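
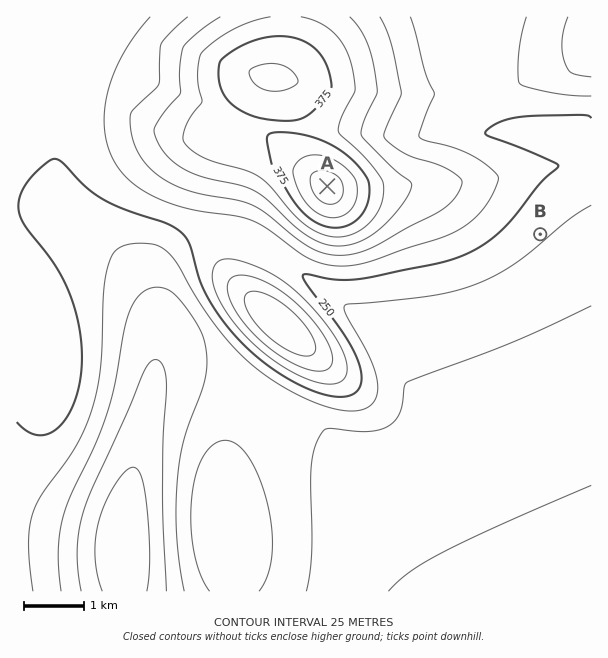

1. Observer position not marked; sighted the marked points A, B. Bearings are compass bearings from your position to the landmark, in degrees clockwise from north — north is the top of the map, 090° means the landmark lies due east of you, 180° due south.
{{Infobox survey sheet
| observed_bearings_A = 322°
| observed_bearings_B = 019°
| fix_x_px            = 487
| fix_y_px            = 390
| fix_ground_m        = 195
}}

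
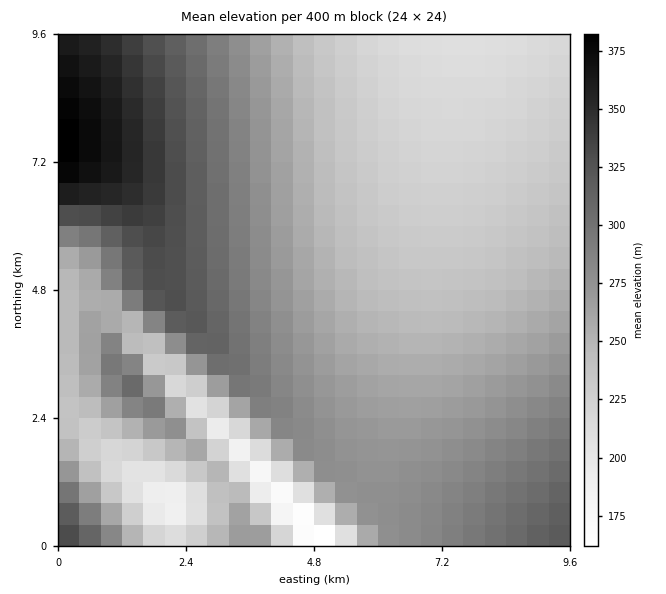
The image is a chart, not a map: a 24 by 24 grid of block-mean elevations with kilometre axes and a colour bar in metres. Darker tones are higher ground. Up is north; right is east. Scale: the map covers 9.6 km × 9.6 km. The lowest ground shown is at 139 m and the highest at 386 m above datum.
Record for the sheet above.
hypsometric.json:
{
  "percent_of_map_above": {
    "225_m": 84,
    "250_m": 60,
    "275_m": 38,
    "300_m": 20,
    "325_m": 10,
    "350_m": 5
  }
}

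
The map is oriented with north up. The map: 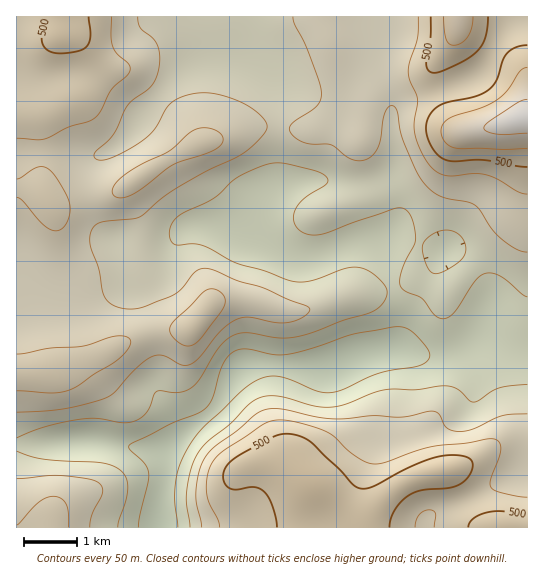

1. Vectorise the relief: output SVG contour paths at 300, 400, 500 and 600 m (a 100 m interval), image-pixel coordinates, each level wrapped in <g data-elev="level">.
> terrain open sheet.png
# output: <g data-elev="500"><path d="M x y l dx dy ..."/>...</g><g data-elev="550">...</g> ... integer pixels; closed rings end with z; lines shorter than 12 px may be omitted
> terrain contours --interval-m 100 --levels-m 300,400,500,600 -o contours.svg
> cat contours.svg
<g data-elev="300"><path d="M138 527l2-13 8-32 1-9-4-9-15-14-1-4 3-3 38-19 27-10 8-5 8-11 10-33 4-8 6-5 6-3 7 0 28 6 15-1 24-6 40-14 44-7 6 0 7 3 17 17 2 6 1 4-2 4-6 4-43 8-44 19-9 1-8-2-28-11-15-4-13 2-13 7-47 44-10 12-8 14-6 16-3 18 0 14 3 24"/></g><g data-elev="400"><path d="M90 527l2-13 11-21-1-6-4-5-11-3-28-4-42 4"/><path d="M527 414l-25 2-28 13-15 3-12-4-3-3-5-11-6-3-31 6-29-1-36 3-20-2-36-8-10 0-8 1-8 5-17 15-23 16-12 15-5 14-2 19 6 33"/><path d="M17 412l45-3 40-10 12-6 23-25 16-12 10 0 20 9 10-2 8-7 20-25 16-12 12-2 25 5 13 1 15-5 5-4 3-4-3-4-20-7-22-11-27-7-23-10-9-3-5 1-6 3-13 16-7 6-33 13-11 2-10-1-10-4-6-6-3-8-3-21-9-26 0-9 4-8 9-4 30-3 8-3 20-17 15-10 30-18 38-18 16-15 7-11-2-6-6-7-20-13-25-7-21 0-14 4-8 5-6 7-11 20-15 13-29 15-9 2-6-2-1-3 1-2 19-19 13-28 6-6 17-13 7-13 3-15-2-12-5-9-12-10-3-11"/><path d="M293 17l2 8 10 20 11 28 5 21-1 7-3 5-26 19-2 5 4 5 6 5 8 3 24 2 22 15 12 0 6-4 6-6 3-9 5-28 4-6 5-1 4 7 2 17 4 13 13 30 9 12 8 8 8 4 25 5 7 3 5 4 12 18 8 10 16 12 12 3"/></g><g data-elev="500"><path d="M389 527l4-14 12-15 14-7 30-3 10-3 7-6 5-6 2-7-2-6-5-3-8-2-23 2-26 10-36 20-11 2-9-5-14-15-32-29-16-6-14 1-44 24-7 8-3 10 3 8 5 4 6 1 17-3 10 4 8 14 5 22"/><path d="M527 515l-25-4-13 1-15 6-4 4-2 5"/><path d="M527 45l-12 3-9 6-3 7-6 18-7 10-13 7-30 6-9 4-9 11-3 12 2 9 5 11 6 7 7 4 9 1 28-1 44 7"/><path d="M46 17l-4 18 1 10 7 6 11 2 18-2 8-5 3-11-1-18"/><path d="M431 17l-1 21-4 27 3 6 5 2 8-2 17-8 18-12 8-13 3-21"/></g><g data-elev="600"><path d="M527 99l-12 5-25 17-6 6 3 4 10 3 30-1"/></g>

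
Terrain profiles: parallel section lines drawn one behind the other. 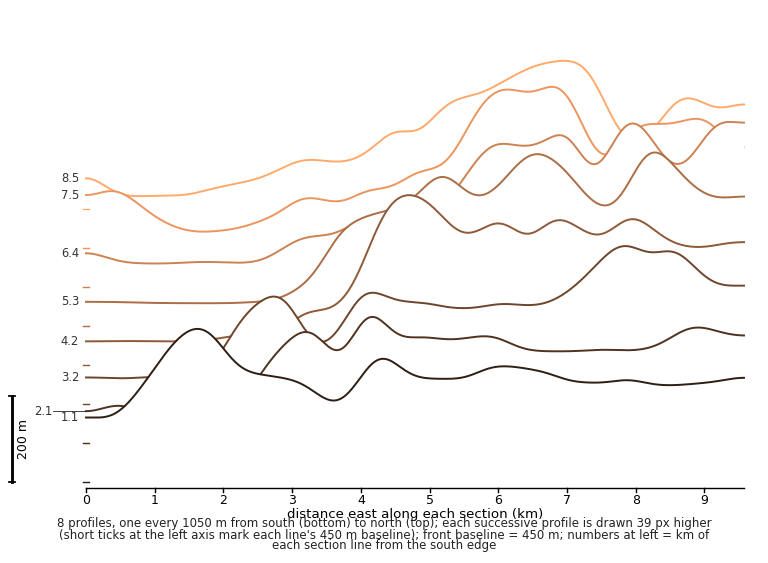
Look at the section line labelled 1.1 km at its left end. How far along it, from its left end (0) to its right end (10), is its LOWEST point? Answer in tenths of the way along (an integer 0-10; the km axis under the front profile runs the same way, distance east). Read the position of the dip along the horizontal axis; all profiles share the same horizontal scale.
0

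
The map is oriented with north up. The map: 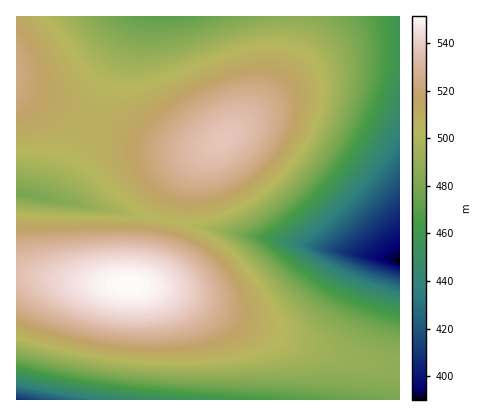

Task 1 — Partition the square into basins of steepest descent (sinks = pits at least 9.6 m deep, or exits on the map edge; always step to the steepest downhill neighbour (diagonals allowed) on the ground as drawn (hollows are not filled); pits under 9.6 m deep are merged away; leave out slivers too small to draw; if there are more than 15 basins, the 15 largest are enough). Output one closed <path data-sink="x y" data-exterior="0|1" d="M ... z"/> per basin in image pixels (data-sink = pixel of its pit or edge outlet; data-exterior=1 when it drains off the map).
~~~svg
<path data-sink="400 262" data-exterior="1" d="M400 16l-110 0-3 34-14 36-14 20-15 16-44 33-12 13-7 12-8 20-8 38-9 28-8 14-10 6 20 2 26 8 64 28 66 24 54 14 32 6z"/><path data-sink="16 400" data-exterior="1" d="M22 275l-6 1 0 124 384 0 0-32-64-14-54-17-112-46-22-5-74-4z"/><path data-sink="164 16" data-exterior="1" d="M290 16l-274 0 0 72 68 33 62 23 28 6 32-2 16-8 22-18 26-30 15-34 5-28z"/><path data-sink="16 194" data-exterior="1" d="M18 88l-2 186 84 10 38 1 6-2 9-11 8-18 12-54 8-20 11-16 20-18-14 4-24 0-28-6-62-23z"/>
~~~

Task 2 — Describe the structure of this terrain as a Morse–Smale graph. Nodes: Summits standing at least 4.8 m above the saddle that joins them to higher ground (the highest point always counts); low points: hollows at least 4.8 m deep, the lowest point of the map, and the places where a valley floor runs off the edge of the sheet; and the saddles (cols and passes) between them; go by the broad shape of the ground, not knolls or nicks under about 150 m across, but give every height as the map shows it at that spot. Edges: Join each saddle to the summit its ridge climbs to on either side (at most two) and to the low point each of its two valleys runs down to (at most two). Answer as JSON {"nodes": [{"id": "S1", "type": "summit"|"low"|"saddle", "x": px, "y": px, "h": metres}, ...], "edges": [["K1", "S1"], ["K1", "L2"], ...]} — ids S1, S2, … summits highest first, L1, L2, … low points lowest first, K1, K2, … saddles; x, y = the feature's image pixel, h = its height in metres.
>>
{"nodes": [
{"id": "S1", "type": "summit", "x": 128, "y": 286, "h": 551},
{"id": "S2", "type": "summit", "x": 222, "y": 140, "h": 537},
{"id": "S3", "type": "summit", "x": 16, "y": 74, "h": 525},
{"id": "L1", "type": "low", "x": 398, "y": 262, "h": 390},
{"id": "L2", "type": "low", "x": 16, "y": 400, "h": 408},
{"id": "L3", "type": "low", "x": 164, "y": 16, "h": 471},
{"id": "L4", "type": "low", "x": 20, "y": 194, "h": 478},
{"id": "K1", "type": "saddle", "x": 88, "y": 122, "h": 509},
{"id": "K2", "type": "saddle", "x": 168, "y": 220, "h": 504},
{"id": "K3", "type": "saddle", "x": 400, "y": 368, "h": 488}],
"edges": [["K1", "S2"], ["K1", "S3"], ["K1", "L3"], ["K1", "L4"], ["K2", "S1"], ["K2", "S2"], ["K2", "L1"], ["K2", "L4"], ["K3", "S1"], ["K3", "L1"], ["K3", "L2"]]}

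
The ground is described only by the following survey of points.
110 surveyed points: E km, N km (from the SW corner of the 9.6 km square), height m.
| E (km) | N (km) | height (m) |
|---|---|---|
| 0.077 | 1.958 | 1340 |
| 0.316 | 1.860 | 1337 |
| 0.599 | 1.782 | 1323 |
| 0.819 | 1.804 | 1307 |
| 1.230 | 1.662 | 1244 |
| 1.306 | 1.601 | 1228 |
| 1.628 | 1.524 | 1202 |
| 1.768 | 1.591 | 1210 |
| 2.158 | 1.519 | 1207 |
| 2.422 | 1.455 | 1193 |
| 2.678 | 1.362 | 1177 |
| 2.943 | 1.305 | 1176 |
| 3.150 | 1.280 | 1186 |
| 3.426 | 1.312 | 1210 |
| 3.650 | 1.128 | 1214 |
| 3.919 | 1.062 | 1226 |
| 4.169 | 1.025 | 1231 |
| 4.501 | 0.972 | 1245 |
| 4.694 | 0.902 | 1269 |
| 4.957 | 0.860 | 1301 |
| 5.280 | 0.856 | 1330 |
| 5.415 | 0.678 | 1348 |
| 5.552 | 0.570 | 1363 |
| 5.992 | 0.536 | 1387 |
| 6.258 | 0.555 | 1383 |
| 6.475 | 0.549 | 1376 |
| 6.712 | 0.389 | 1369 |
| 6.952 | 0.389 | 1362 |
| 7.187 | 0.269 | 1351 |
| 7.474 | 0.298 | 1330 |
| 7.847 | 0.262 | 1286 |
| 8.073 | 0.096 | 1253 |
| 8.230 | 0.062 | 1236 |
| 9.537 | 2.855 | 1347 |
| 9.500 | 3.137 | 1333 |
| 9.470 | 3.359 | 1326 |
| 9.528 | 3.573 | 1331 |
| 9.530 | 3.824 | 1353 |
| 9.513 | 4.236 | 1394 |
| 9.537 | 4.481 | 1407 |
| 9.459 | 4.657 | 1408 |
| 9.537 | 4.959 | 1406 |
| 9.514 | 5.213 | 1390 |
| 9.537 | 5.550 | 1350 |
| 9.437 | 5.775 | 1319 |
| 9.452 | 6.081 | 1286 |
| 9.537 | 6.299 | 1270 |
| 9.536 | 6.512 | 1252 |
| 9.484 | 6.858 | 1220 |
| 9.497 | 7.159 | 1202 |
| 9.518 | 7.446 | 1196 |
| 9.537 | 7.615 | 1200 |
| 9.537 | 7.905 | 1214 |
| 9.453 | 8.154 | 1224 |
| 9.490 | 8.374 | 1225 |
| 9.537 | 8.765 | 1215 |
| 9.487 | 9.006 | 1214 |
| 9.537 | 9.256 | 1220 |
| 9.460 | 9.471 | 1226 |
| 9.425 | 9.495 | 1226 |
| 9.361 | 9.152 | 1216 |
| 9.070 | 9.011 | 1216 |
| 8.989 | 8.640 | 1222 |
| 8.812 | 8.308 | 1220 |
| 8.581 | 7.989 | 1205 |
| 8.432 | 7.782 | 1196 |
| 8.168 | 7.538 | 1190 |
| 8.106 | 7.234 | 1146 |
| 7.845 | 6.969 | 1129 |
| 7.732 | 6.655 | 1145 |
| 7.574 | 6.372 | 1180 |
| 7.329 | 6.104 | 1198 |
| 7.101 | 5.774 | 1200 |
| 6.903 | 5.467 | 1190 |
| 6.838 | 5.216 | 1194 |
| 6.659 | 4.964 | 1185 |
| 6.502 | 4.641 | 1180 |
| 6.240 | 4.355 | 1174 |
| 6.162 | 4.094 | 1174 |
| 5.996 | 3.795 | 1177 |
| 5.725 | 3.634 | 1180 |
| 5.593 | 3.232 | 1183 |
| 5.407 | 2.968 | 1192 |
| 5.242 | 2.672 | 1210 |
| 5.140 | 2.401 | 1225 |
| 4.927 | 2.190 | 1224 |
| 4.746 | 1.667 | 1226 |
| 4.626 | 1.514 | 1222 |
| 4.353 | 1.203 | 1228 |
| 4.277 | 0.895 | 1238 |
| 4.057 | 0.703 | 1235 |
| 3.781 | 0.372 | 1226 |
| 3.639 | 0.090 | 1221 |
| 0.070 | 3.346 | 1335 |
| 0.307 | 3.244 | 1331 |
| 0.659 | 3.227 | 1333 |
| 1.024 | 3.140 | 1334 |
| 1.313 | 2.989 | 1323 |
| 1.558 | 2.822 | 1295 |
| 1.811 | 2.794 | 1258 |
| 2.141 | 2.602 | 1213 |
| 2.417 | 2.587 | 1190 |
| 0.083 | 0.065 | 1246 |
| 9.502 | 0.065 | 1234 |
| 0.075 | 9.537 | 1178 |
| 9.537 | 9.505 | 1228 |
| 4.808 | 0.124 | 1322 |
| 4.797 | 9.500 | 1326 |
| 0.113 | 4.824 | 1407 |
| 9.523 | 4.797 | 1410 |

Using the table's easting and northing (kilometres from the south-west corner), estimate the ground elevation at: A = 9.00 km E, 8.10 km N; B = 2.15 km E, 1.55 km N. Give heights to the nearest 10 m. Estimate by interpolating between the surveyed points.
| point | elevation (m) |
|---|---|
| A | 1210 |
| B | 1210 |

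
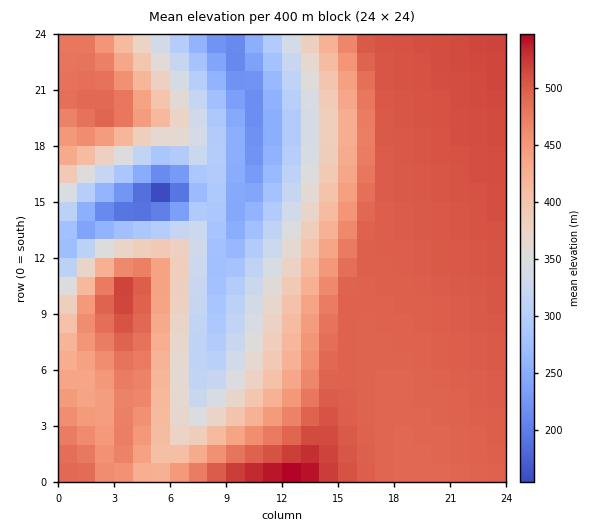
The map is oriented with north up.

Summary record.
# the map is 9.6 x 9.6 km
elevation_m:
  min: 130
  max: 560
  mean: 420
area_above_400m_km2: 60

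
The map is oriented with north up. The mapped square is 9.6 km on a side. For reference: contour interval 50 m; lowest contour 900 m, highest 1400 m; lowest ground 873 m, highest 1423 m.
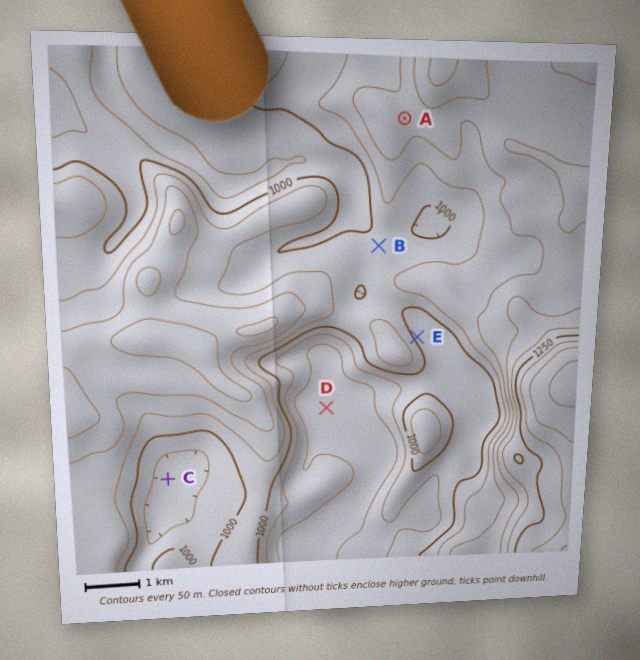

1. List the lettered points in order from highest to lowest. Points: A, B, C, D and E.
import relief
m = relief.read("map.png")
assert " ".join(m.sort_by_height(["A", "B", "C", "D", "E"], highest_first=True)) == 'A B E C D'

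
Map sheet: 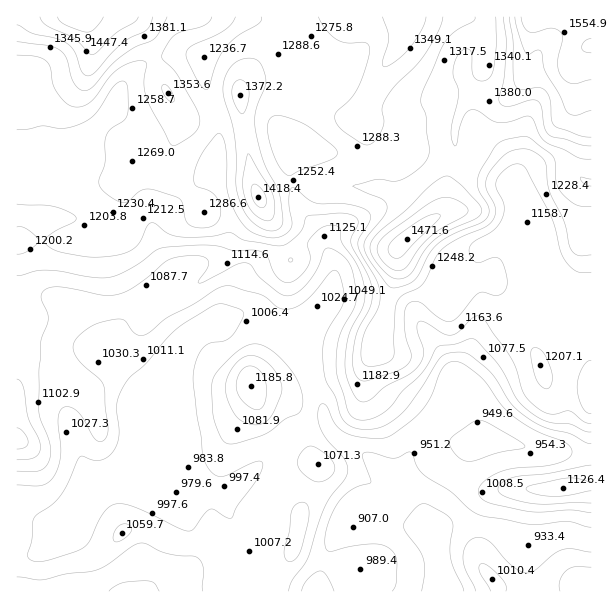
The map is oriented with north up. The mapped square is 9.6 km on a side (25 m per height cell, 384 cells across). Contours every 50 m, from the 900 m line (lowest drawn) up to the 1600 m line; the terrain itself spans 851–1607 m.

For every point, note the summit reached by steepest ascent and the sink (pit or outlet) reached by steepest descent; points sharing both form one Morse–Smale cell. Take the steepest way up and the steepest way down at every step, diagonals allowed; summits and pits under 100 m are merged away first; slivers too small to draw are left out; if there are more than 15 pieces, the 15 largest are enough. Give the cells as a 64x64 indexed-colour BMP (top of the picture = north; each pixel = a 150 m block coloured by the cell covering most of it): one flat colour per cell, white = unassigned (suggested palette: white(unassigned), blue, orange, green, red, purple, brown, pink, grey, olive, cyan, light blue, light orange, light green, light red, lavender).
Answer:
<image width="64" height="64" href="data:image/bmp;base64,Qk12CAAAAAAAAHYAAAAoAAAAQAAAAEAAAAABAAQAAAAAAAAIAAATCwAAEwsAABAAAAAAAAAA////ALR3HwAOf/8ALKAsACgn1gC9Z5QAS1aMAMJ34wB/f38AIr28AM++FwDox64AeLv/AIrfmACWmP8A1bDFACIiIiIiIiIiIiIiIjMzMzMxERERERERERERERERERERIiIiIiIiIiIiIiIiMzMzMzMREREREREREREREREREREiIiIiIiIiIiIiIiIjMzMzMxERERERERERERERERERESIiIiIiIiIiIiIiIiMzMzMzERERERERERERERERERERIiIiIiIiIiIiIiIiIjMzMzMxEREREREREREREREREREiIiIiIiIiIiIiIiIiMzMzMzERERERERERERERERERESIiIiIiIiIiIiIiIiIzMzMzMxERERERERERERERERERIiIiIiIiIiIiIiIiIzMzMzMzMREREzMREREREREREREiIiIiIiIiIiIiIiIzMzMzMzMzMzMzMRERERERERERESIiIiIiIiIiIiIiIzMzMzMzMzMzMzMxERERERERERERIiIiIiIiIiIiIiIjMzMzMzMzMzMzMzEREREREREREREiIiIiIiIiIjMiIjMzMzMzMzMzMzMzERERERERERERESIiIiIiIiIjMzMzMzMzMzMzMzMzMzERERERERERERERIiIiIiIiIjMzMzMzMzMzMzMzMzMxEREREREREREREREiIiIiIiIiMzMzMzMzMzMzMzMzMxERERERERERERERESIiIiIiIiIzMzMzMzMzMzMzMzMRERERERERERERERERIiIiIiIiIjMzMzMzMzMzMzMzMREREREREREREREREREiIiIiIiIiMzMzMzMzMzMzMzERERERERERERERERERESIiIiIiIiIzMzMzMzMzMzMzMRERERERERERERERERERIiIiIiIiIjMzMzMzMzMzMzMREREREREREREREREREREiIiIiIiIiMzMzMzMzMzMzMxERERERERERERERERERESIiIiIiIiIjMzMzMzMzMzMzERERERERERERERERERERIiIiIiIiInczMzMzMzMzMzEREREREREREREREREREREiIiIiIiIidzMzMzMzMzMzMRERERERERERERERERERESIiIiIiIid3czMzMzMzMzMRERERERERERERERERERERIiIiIiIid3dzMzMzMzMzMxEREREREREREREREREREREiIiIiIid3d3czMzMzMzMxERERERERERERERERERERESIiIiIiJ3d3cjMzMzMzMzERERERERERERERERERERERIiIiIiInd3cmYzMzMzMzMREREREREREREREREREREREiIiIiIiJ3cmZmMzMzMzERERERERERERERERERERERESIiIiIiIicmZmZmYzMxERERERERERERERERERERERERIiIiIiIiIiZmZmZmERERERERERERFVEREREREREREREiIiIiIiIiImZmZmYRERERERERVVVVVRERERERERERESIiIiIiIiIiZmZmZmERERERFVVVVVVVERERERERERERIiIiIiIiIiImZmZmYREREREVVVVVVVVREREREREREREiIiIiIiIiIiJmZmZmERERERVVVVVVVVERERERERERESIiIiIiIiIiIiIiZmZhERERFVVVVVVVVRERERERERERIiIiIiIiIiIiIiImZmZhEREVVVVVVVVVUREREREREREiIiIiIiIiIiIiIiZmZmZmFlVVVVVVVVVVVRERERERESIiIiIiIiIiIiIiImZmZmZmVVVVVVVVVVVVVVERERERIiIiIiIiIkIiIiIiZmZmZmVVVVVVVVVVVVVVVVEREREiIiIiJERERCIiIiJmZmZmVVVVVVVVVVVVVVVVURERESIkREREREREQiIiJmZmZmZVVVVVVVVVVVVVVVVRERERIiREREREREREIiImZmZmZVVVVVVVVVVVVVVVVREREREiJERERERERERCIiZmZmZlVVVVVVVVVVVVVVVRERERESIkREREREREREQiZmZmZmVVVVVVVVVVVVVVVRERERERIiRERERERERERERmZmZmVVVVVVVVVVVVVVEREREREREiRERERERERERERGZmZmZVVVVVVVVVVVUREREREREREUREREREREREREREZmZmZlVVVRERFVVRERERERERERERRERERERERERERERmZmZmERERERERERERERERERERERFEREREREREREREREZmZmYREREREREREREREREREREREURERERERERERERERmZmZhERERERERERERERERERERERRERERERERERERERmZmZmERERERERERERERERERERERFERERERERERERERGZmZmYREREREREREREREREREREREUREREREREREREREZmZmZhERERERERERERERERERERERREREREREREREREZmZmZmYRERERERERERERERERERERFERERERERERERERmZmZmZhEREREREREREREREREREREURERERERERERERGZmZmZmYRERERERERERERERERERERREREREREREREREZmZmZmZmERERERERERERERERERERFERERERERERERERmZmZmZmYREREREREREREREREREREUREREREREREREREZmZmZmZhERERERERERERERERERERRERERERERERERERGZmZmZhERERERERERERERERERERFERERERERERERERERmZmZhEREREREREREREREREREREURERERERERERERERERmYRERERERERERERERERERERER"/>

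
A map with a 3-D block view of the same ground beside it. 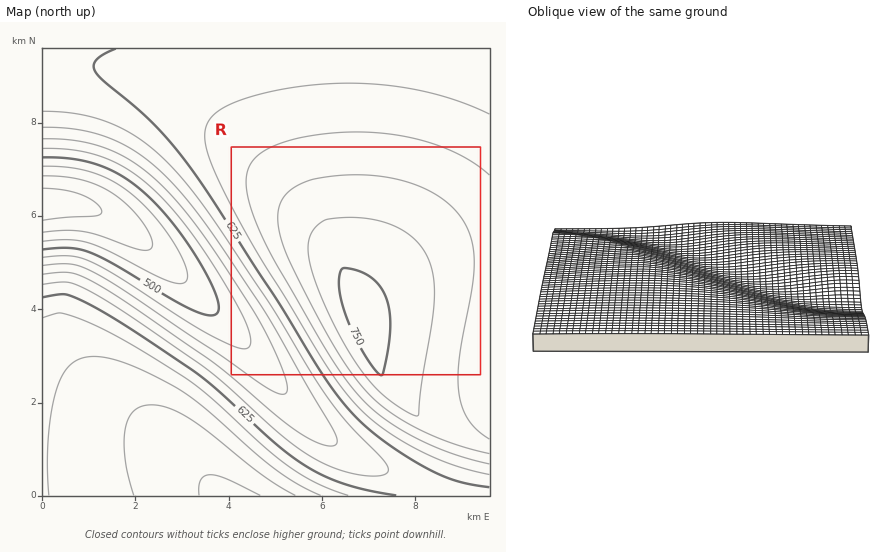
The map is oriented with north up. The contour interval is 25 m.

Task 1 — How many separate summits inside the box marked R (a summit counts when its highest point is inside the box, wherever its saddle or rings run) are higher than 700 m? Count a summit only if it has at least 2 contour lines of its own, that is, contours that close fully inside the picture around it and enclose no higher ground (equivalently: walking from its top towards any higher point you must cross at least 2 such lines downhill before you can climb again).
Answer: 1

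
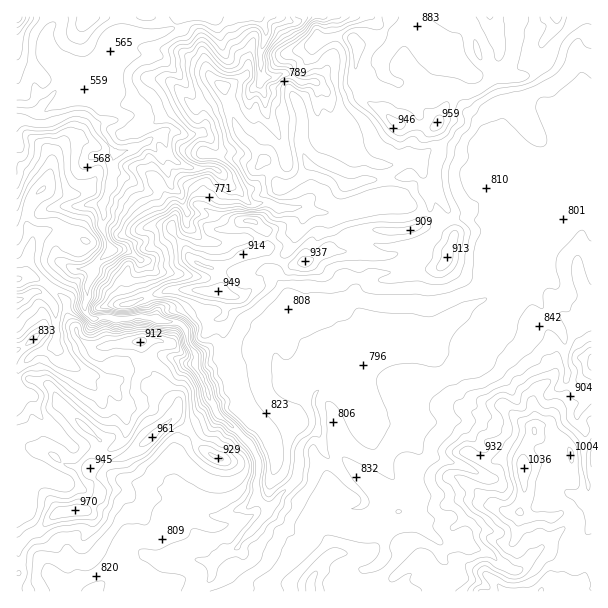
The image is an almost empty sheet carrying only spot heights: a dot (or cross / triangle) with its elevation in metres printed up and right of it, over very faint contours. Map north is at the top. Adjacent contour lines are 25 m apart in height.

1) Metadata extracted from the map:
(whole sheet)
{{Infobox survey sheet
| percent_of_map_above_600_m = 93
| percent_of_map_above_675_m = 88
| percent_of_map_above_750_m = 82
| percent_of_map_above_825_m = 52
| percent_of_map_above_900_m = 15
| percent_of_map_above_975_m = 3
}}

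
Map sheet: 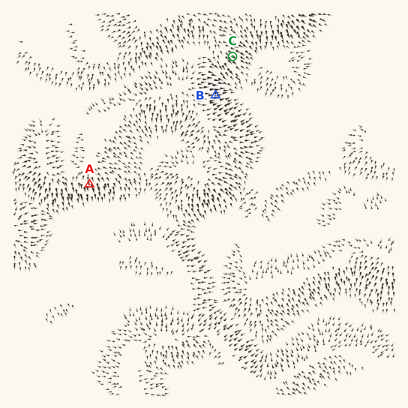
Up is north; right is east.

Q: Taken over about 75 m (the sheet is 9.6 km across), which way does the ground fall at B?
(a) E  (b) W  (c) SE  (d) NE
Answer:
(a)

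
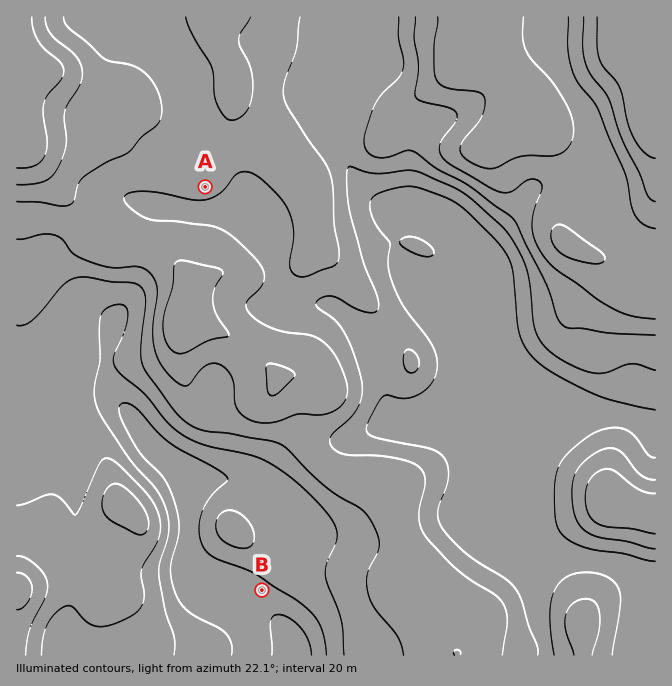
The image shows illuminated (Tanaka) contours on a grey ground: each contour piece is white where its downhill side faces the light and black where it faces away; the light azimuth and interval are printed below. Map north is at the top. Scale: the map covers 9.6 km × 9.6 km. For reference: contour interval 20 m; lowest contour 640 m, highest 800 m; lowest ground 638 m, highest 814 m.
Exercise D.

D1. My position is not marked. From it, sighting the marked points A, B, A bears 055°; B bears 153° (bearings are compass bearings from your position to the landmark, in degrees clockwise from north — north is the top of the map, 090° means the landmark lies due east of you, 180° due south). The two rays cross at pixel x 95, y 264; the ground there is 720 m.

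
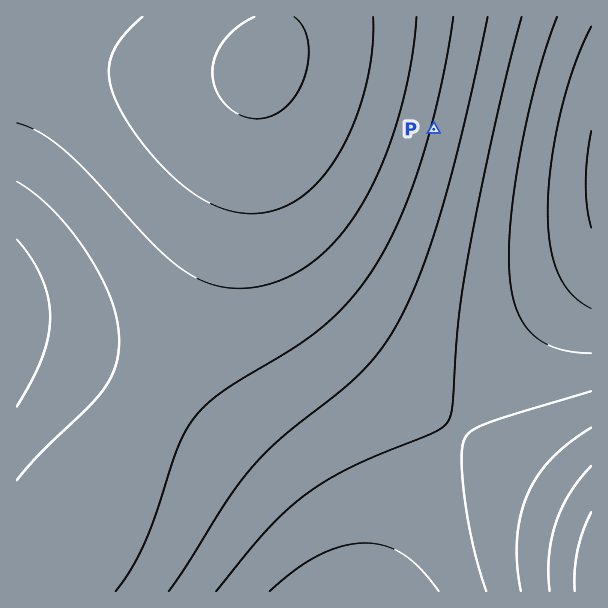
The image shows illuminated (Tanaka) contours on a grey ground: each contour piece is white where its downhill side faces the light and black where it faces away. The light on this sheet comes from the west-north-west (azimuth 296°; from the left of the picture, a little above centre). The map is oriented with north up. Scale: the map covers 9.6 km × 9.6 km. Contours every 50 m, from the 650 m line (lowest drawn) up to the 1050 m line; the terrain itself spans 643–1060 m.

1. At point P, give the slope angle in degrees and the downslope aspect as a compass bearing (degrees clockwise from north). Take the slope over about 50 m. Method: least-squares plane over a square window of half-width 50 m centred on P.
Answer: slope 5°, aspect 105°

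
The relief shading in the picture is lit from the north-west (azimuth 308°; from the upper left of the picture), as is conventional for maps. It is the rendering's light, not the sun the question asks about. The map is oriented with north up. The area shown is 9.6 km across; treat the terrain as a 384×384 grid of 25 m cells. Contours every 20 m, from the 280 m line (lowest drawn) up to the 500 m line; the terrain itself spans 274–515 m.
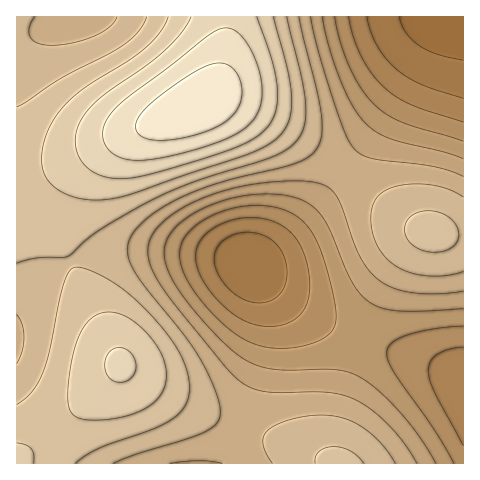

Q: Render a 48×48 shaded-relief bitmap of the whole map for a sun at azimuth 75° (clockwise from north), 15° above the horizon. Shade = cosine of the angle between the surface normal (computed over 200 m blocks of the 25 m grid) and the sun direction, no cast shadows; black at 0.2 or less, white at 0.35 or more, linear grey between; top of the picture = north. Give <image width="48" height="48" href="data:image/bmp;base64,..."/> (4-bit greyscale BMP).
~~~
<image width="48" height="48" href="data:image/bmp;base64,Qk32BAAAAAAAAHYAAAAoAAAAMAAAADAAAAABAAQAAAAAAIAEAAATCwAAEwsAABAAAAAAAAAAAAAAABEREQAiIiIAMzMzAERERABVVVUAZmZmAHd3dwCIiIgAmZmZAKqqqgC7u7sAzMzMAN3d3QDu7u4A////AHd3d3d3dmZmZVVVRERERERWZ4iaq7u7u3d3d3d3ZmZmZlVVVURERFVWd4maq7u7u3ZmZmZmZmZmZmZmVVVVVVVmeImqq7u7u2ZmZmZmZmZmZ2ZmZmVVVWZneJmqu7u7umZVVVVVZmZ3d3d3dmZmZmZ3eJmqu7u7qlVVVVVVVmd3eIiId3ZmZmZ3iJmqq7uqqVVERERVVmd4iIiIiHd3Znd3iJmqqqqqmURERERFVmeImZmZmIh3d3d3iJmaqqqZmERDMzREVneJmaqqmYiHd3d3iImZmZmZiEQzMzNEVniZqqqqqZiHd3d3eIiZmZmId0MzMzNEVniaq7u7qpmId3d3d4iIiIiHdjMzMzNFVomqu8zLupmId2Zmd3eIiId3ZjMzMzNFZ4mrvMzMuqmHdmZmZmd3d3dmZjMzMzRFZ4q7zMzMuqmHdmVVVmZmZmZmVTMzMzRVaJq8zd3MupiHZlVVVVVWZmZVVUQzM0RWeJq83d3Muph2ZVREREVVVVVVVUREREVWeKvM3d3Muph2VEQzM0RERVVVVURERFVniavM3d3MuodlRDMzMzM0RERVVVVERVZniavM3dzLqYdlQzIiIiMzNERFVVVVVVZ3iavM3dzLqXZUMyIREiIjM0RFVVVVVWZ4iavMzMy6mHZUMiERERIiM0RVVmZlZmd4iau8zMu6mGVDIhERERIiM0RVZmZmZmd4iau7u7uph2VDIREAAREiM0RWZ2ZmZmd3iZq7u6qZh1QyIREAERIiM0VWd2ZmZmZ3iJmqqqmYdlQyIRERERIjNEVmeGZmZmZneImZmZmHdlQyIRERESIzRFVniGZmZWZmd4iJmYiHZVQzIiERIiM0RVZniGZlVVVWZ3iIiIh3ZVQzMiIiIzNEVWZ3iWZVVVVVVmd3d3d2ZVRDMzMzM0RFVmd4iWZVVERFVWZ3d3d2ZVVEREREREVVZnd4mWVURERERVZmZ3ZmZlVVVVVVVVVmZ3eImWVURDM0RFVmZmZmZmZmZmZmZmZnd3iImVVEQzMzREVVZmZmZmZmZ3d3d3d3d4iJmVVEMzMzNERVVmZmZ3d3eIiIiIiIiIiJmVVEMzMzM0RVVWZnd3iIiZmZmZiIiIiJmVVEMzMzM0RFVWZnd4iZmqqqqpmZmIiImVVEMzMzM0RFVWZneImaqru7uqqZmZiIiFVEQzMzNERFVWZniJmru7u7u6qpmZiIiFVUREMzREREVVZniJq7zMzMy7qpmZiIiFVVREREREREVVZniZq8zN3czLuqmYiIiGVVVERERERERVZniaq8zd3dzLuqmYiId2ZVVVVERERERFVniau83d3d3MuqmYiHd2ZmVVVVREREREVmeKvM3e7t3MuqmYh3d2ZmZlVVREMzNEVWeKvM3e7t3MupmId3d2ZmZmVVVEMzM0RWeJvM3e7t3LupmId3Znd2ZmZVVEMzMzRWeJrM3e7t3LupiHd2Znd3ZmZVRDMyMzRFeJq83e7t3LqpiHdmZnd3dmZlVDMyIzRFaJq83e7t3LqZh3dmZg=="/>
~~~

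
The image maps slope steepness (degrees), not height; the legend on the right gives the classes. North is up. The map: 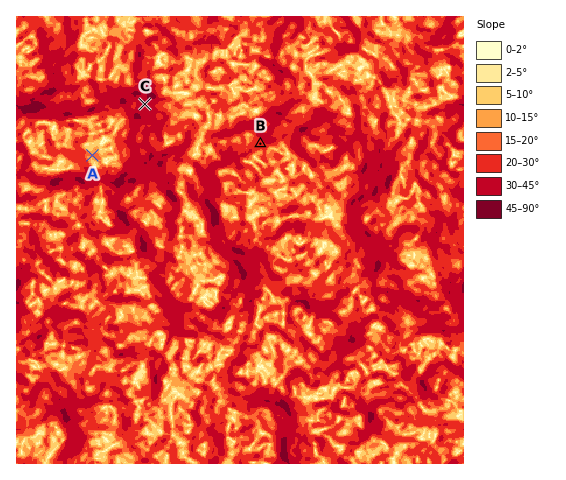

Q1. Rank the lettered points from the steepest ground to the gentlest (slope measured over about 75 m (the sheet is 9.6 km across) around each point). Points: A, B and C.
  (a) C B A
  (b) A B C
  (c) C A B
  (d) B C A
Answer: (a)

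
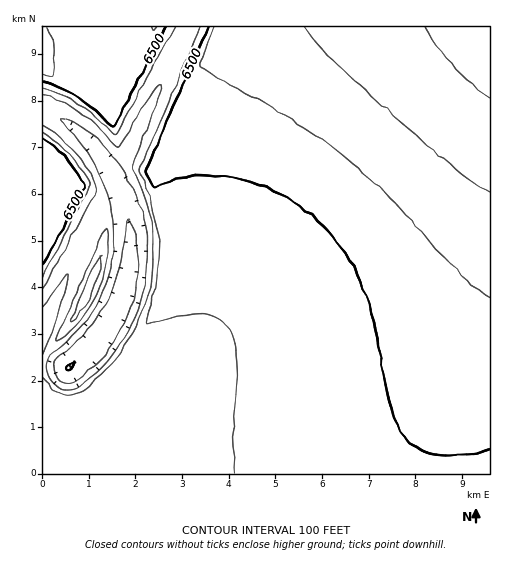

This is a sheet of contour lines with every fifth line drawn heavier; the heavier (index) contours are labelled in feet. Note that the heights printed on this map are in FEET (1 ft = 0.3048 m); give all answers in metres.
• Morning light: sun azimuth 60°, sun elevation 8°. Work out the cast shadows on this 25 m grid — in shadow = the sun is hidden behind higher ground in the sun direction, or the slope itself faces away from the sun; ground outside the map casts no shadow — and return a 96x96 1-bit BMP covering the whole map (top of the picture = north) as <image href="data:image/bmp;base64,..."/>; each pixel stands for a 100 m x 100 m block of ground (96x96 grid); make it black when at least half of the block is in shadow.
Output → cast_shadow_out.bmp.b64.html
<image width="96" height="96" href="data:image/bmp;base64,Qk2+BAAAAAAAAD4AAAAoAAAAYAAAAGAAAAABAAEAAAAAAIAEAAATCwAAEwsAAAIAAAAAAAAA////AAAAAAAAAAAAAAAAAAAAAAAAAAAAAAAAAAAAAAAAAAAAAAAAAAAAAAAAAAAAAAAAAAAAAAAAAAAAAAAAAAAAAAAAAAAAAAAAAAAAAAAAAAAAAAAAAAAAAAAAAAAAAAAAAAAAAAAAAAAAAAAAAAAAAAAAAAAAAAAAAAAAAAAAAAAAAAAAAAAAAAAAAAAAAAAAAAAAAAAAAAAAAAAAAAAAAAAAAAAAAAAAAAAAAAAAAAAAAAAAAAAAAAAAAAAAAAAAAAAAAAAAAAAAAAAAAAAAAAAAAAAAAAAAAAAAAAAAAAAAAAAAAAAAAAAAAAAAAAAAAAAAAAAAAAAAAAAAAAAAAAAAAAAAAAAAAAAAAAAAAAAAAAAAAAAAAAAAAAAAAAAAAAAAAAAAAAAAAAAAAAAAAAAAAAAAAAAAAAAAAAAAAAAAAAAAAAAAAAAAAAAAAAAAAAAAAAAAAGAAAAAAAAAAAAAAAHAAAAAAAAAAAAAAAHAAAAAAAAAAAAAAAHgAAAAAAAAAAAAMAHgAAAAAAAAAAAAEAHwAAAAAAAAAAAAGAHwAAAAAAAAAAAACAH4AAAAAAAAAAAADAD4AAAAAAAAAAAABAD4AAAAAAAAAAAABgD8AAAAAAAAAAAAAgD8AAAAAAAAAAAAAwD8AAAAAAAAAAAAAQD+AAAAAAAAAAAAAID+AAAAAAAAAAAAAID+AAAAAAAAAAAAAAD+AAAAAAAAAAAAAAD+AAAAAAAAAAAAAAD+AAAAAAAAAAAAAAD+AAAAAAAAAAAAAAD+AAAAAAAAAAAAAAD+AAAAAAAAAAAAAAD+AAAAAAAAAAAAAAD+AAAAAAAAAAAAAAD+AAAAAAAAAAAAAAD+AAAAAAAAAAAAAAH+AAAAAAAAAAAAAAH+AAAAAAAAAAAAAAH+AAAAAAAAAAAAAAH+AAAAAAAAAAAAAAP8AAAAAAAAAAAAAAP8AAAAAAAAAAAAAAP8AAAAAAAAAAAAAAf4AAAAAAAAAAAAAAP4AAAAAAAAAAAAAAP4AAAAAAAAAAAAAAPwAAAAAAAAAAAAAAPwAAAAAAAAAAAAAAIQAAAAAAAAAAAAAAIYAAAAAAAAAAAAAAwIAAAAAAAAAAAAABwMAAAAAAAAAAAAAHwEAAAAAAAAAAAAA/wGAAAAAAAAAAAAB/wCAAAAAAAAAAAAD/gDAAAAAAAAAAAAH/gBAAAAAAAAAAAAP/gBgAAAAAAAAAAAf/AAgAAAAAAAAAAB/+AAwAAAAAAAAAAD/8AAQAAAAAAAAAAD/4AAYAAAAAAAAAAD/gAAYAAAAAAAAAAD/AAAMAAAAAAAAAAD8AAAMAAAAAAAAAADwAAAGAAAAAAAAAADAAAAGAAAAAAAAAAAAAAADAAAAAAAAAAAAAAADAAAAAAAAAAAAAAABgAAAAAAAAAAAAAABgAAAAAAAAAAAAAAAwAAAAAAAAAAAAAAAwAAAAAAAAAAAAAAAYAAAAAAAAAAAAAAAYAAAAAAAAAAAAAAAcAAAAAAAAAAAAAAAMAAAAAAAAAAAAAAAGAAAAAAAAAA="/>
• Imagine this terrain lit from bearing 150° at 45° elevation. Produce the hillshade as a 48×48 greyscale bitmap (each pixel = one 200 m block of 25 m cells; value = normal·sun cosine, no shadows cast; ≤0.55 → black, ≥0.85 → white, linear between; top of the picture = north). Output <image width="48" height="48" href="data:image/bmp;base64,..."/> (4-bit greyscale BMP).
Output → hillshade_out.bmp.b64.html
<image width="48" height="48" href="data:image/bmp;base64,Qk32BAAAAAAAAHYAAAAoAAAAMAAAADAAAAABAAQAAAAAAIAEAAATCwAAEwsAABAAAAAAAAAAAAAAABEREQAiIiIAMzMzAERERABVVVUAZmZmAHd3dwCIiIgAmZmZAKqqqgC7u7sAzMzMAN3d3QDu7u4A////AIiIiIiIiIiIiIiIiIiIiIiIiIiIiIiIiIiIiIiIiIiIiIiIiIiIiIiIiIiIiIiIiIiIiIiIiIiIiIiIiIiIiIiIiIiIiIiIiIiIiIiIiIiIiIiIiIiIiIiIiIiIiIiIiIiIiIiIiIiIiIiIiIiIiIiIiIiIiIiIiIiIiIiIiIiIiIiIiIiIiIiIiIiIiIiIiIiIiIiIiIiIiIiIiIiIiIiIiIiIiIiIiIh3iIiIiIiIiIiIiIiIiIiIiIiIiIiIiIUyR4iIiIiIiIiIiIiIiIiIiIiIiIiIiHQgAniIiIiIiIiIiIiIiIiIiIiIiIiIiIdTECeIiIiIiIiIiIiIiIiIiIiIiIiIiKuXQQJ4iIiIiIiIiIiIiIiIiIiIiIiIiL3KdBA3iIiIiIiIiIiIiIiIiIiIiIiIiHzsp0EFiIiIiIiIiIiIiIiIiIiIiIiIiEfuyXMBeIiIiIiIiIiIiIiIiIiIiIiIiFSf7JYgSIiIiIiIiIiIiIiIiIiIiIiIiHQ7/bhBF4iIiIiIiIiIiIiIiIiIiIiIiIY17sljFYiIiIiIiIiIiIiIiIiIiIiIiKhCntqEE3iIiIiIiIiIiIiIiIiIiIiIiLljXduWMmiIiIiIiIiIiIiIiIiIiIiIiNuEOtyXQliIiIiIiIiIiIiIiIiIiIiIiNyWNtynUliIiIiIiIiIiIiIiIiIiIiIiN2nRLyoU1iIiIiIiIiIiIiIiIiIiIiIiM3JZJuoY1iIiIiIiIiIiIiIiIiIiIiIiK3adXuoZFiIiIiIiIiIiIiIiIiIiIiIiJvclmqoZFiIiIiIiIiIiIiIiIiIiIiIiIndp3mYZGiIiIiIiIiIiIiIiIiIiIiIiIm9yXmYZWiIiIiIiIiIiIiIiIiIiIiIiIid2oiYZXiIiIiIiIiIiIiIiIiIiIiIiIib25iHZniIiIiIiIiIiIiIiIiIiIiIiIiJy5mHZ4iIiIiIiIiIiIiIiIiIiIiIiIiIiYiHZ4iIiIiIiIiIiIiIiIiIiIiIiIiHZ4iGVoiIiIiIiIiIiIiIiIiIiIiIiIhleIiGNIiIiIiIiIiIiIiIiIiIiIiIiIZWeImXQmiIiIiIiIiIiIiIiIiIiIiIiFRXiJqoUkiIiIiIiIiIiIiIiIiIiIiIiDVomZvKcyaIiIiIiIiIiIiIiIiIiIiIiFeJmavbhSSIiIiIiIiIiIiIiIiIiIiIiHiaqprcpzJoiIiIiIiIiIiIiIiIiIiIiJqrqpi9uFJIiIiIiIiIiIiIiIiIiIiIiLu6qYitynMmiIiIiIiIiIiIiIiIiIiIiLuqiIiM24UkiIiIiIiIiIiIiIiIiIiIiLqYiIiK3KYyaIiIiIiIiIiIiIiIiIiIiJiIiIiIzbhSSIiIiIiIiIiIiIiIiIiIiIiIiIiIrcljJoiIiIiIiIiIiIiIiIiIiIiIiIiIjNuFJIiIiIiIiIiIiIiIiIiIiIiIiIiIityWMmiIiIiIiIiIiIiIiIiIiIiIiIiIiM2nQViIiIiIiIiIiIiIiIiIiA=="/>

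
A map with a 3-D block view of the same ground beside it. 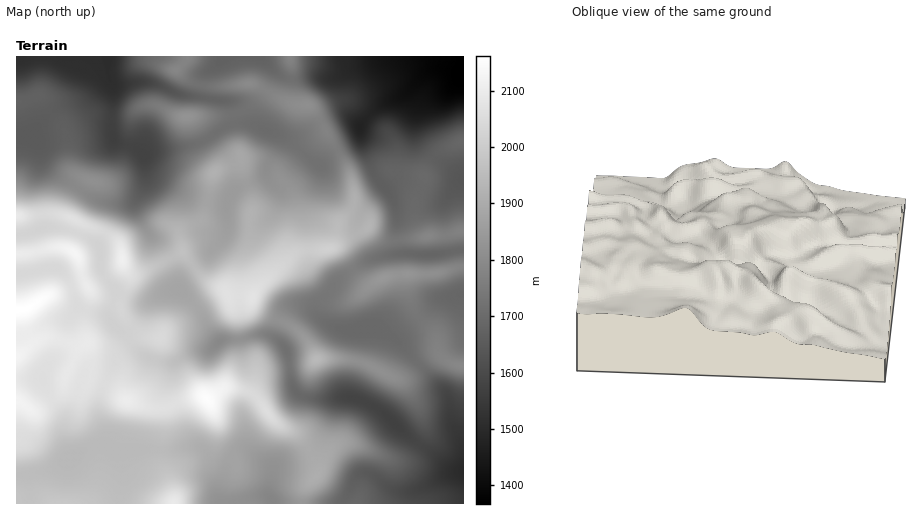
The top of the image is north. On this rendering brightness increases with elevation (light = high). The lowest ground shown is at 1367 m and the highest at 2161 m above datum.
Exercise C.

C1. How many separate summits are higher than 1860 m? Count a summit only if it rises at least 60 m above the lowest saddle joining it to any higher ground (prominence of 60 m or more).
5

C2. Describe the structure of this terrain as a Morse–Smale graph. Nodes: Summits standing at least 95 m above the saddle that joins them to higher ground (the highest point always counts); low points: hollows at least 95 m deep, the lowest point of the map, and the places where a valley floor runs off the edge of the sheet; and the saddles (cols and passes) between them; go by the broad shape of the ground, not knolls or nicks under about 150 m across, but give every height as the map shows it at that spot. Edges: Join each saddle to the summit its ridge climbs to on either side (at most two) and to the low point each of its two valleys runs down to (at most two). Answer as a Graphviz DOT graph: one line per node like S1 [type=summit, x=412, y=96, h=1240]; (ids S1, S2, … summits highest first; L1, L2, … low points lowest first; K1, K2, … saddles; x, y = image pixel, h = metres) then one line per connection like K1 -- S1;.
graph terrain {
  S1 [type=summit, x=17, y=311, h=2161];
  S2 [type=summit, x=173, y=503, h=2096];
  S3 [type=summit, x=252, y=298, h=2075];
  S4 [type=summit, x=316, y=360, h=1945];
  S5 [type=summit, x=187, y=117, h=1827];
  L1 [type=low, x=462, y=74, h=1367];
  L2 [type=low, x=463, y=471, h=1496];
  L3 [type=low, x=109, y=57, h=1506];
  K1 [type=saddle, x=17, y=474, h=1956];
  K2 [type=saddle, x=194, y=267, h=1949];
  K3 [type=saddle, x=360, y=233, h=1924];
  K4 [type=saddle, x=281, y=321, h=1819];
  K5 [type=saddle, x=360, y=362, h=1814];
  K6 [type=saddle, x=353, y=270, h=1758];
  K7 [type=saddle, x=291, y=79, h=1716];
  K8 [type=saddle, x=207, y=138, h=1715];
  K1 -- S1;
  K1 -- S2;
  K1 -- L2;
  K2 -- S1;
  K2 -- S3;
  K2 -- L3;
  K3 -- S1;
  K3 -- S3;
  K3 -- L1;
  K4 -- S3;
  K4 -- S4;
  K4 -- L2;
  K5 -- S1;
  K5 -- S4;
  K5 -- L2;
  K6 -- S1;
  K6 -- S3;
  K6 -- L1;
  K6 -- L2;
  K7 -- S1;
  K7 -- L1;
  K7 -- L3;
  K8 -- S1;
  K8 -- S5;
  K8 -- L3;
}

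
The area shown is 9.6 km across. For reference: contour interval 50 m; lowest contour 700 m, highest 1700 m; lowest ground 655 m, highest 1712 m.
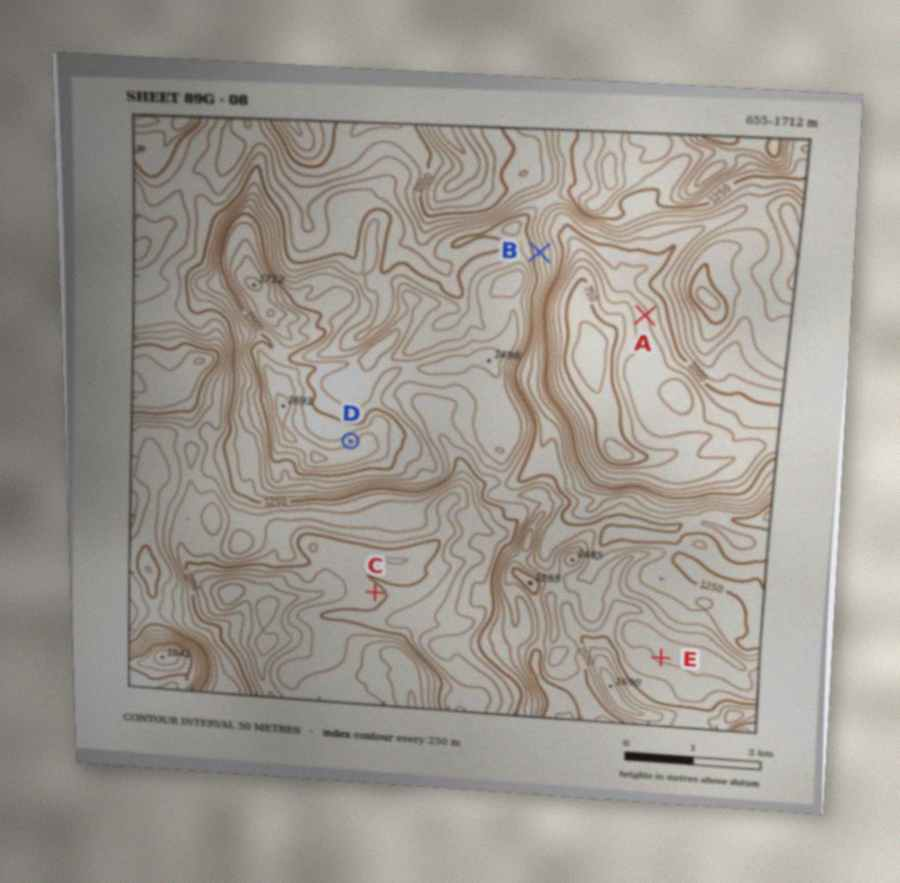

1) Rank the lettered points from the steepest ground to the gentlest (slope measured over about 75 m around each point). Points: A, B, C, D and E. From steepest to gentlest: B D A E C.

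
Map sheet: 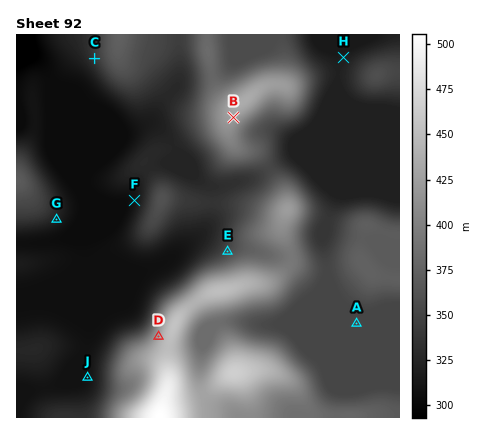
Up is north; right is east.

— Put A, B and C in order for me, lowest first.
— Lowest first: C A B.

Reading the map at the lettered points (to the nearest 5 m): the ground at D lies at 430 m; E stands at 355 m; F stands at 310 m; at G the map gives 320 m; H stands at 315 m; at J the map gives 310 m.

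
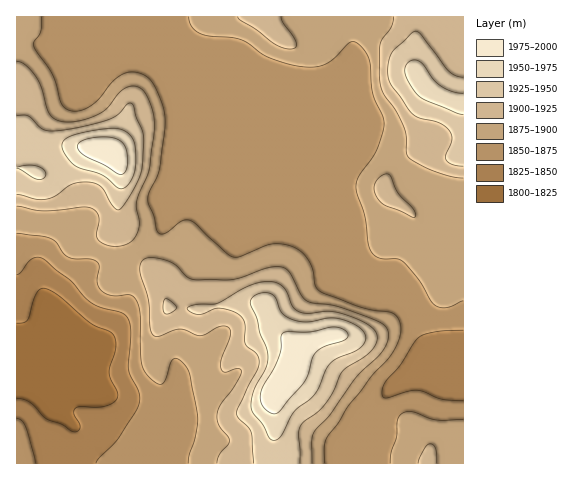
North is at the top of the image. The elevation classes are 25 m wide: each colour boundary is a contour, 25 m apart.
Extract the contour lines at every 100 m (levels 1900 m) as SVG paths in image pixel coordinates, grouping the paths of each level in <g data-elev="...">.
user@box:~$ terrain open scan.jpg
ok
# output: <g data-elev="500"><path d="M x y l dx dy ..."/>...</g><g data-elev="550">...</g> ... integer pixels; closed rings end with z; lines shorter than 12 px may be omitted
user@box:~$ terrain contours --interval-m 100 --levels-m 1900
<g data-elev="1900"><path d="M312 463l0-23 2-8 16-18 26-37 27-27 5-13 0-5-2-5-10-7-34-12-35-7-6-6-11-23-7-5-16 1-35 12-36 0-9-3-11-11-6-4-15-4-9 0-5 5-1 8 8 28 2 28 3 8 6 1 21-7 21 7 16-9 6-1 5 1 2 3 0 6-9 22 0 10 3 4 14-3 3 0 0 3-6 14-13 16-4 9-1 7 1 6 10 13 1 4-9 13-3 9"/><path d="M437 463l-1-15-5-4-4 1-2 3-7 15"/><path d="M413 217l3-1-2-6-16-17-8-18-4-1-5 2-5 5-2 6 1 6 4 7 6 5z"/><path d="M17 206l26 5 39-4 8 1 6 3 3 5 0 6-3 13 3 6 6 4 8 1 9 0 7-3 6-6 4-9 0-7-2-12 0-7 12-33 5-44-1-14-6-15-6-7-7-3-5 1-7 3-16 19-11 7-21 6-10 0-8-2-4-3-4-6-7-23-5-12-11-12-8-3"/><path d="M238 17l2 3 16 9 20 16 10 4 8-1 2-2 0-5-13-19-2-5"/><path d="M394 17l-3 10-9 12-2 6 0 35 3 14 13 16 8 19 3 26 7 6 18 9 19 6 12 2"/></g>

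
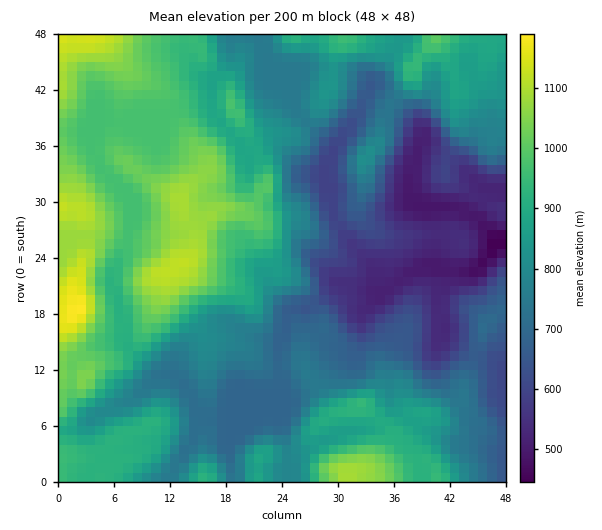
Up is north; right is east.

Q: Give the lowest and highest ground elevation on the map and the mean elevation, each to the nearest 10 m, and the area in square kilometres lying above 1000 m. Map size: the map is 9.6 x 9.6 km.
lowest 440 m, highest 1200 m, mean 820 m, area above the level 14.8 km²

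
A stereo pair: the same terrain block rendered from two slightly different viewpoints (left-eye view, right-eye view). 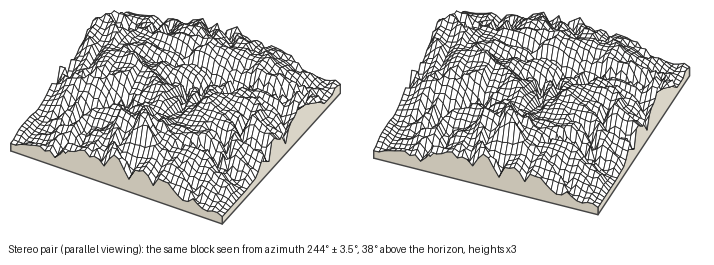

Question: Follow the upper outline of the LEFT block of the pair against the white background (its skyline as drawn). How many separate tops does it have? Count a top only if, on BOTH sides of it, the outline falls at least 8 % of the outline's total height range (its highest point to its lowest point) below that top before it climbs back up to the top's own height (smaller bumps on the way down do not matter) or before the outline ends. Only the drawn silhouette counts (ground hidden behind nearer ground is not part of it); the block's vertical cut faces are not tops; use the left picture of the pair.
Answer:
2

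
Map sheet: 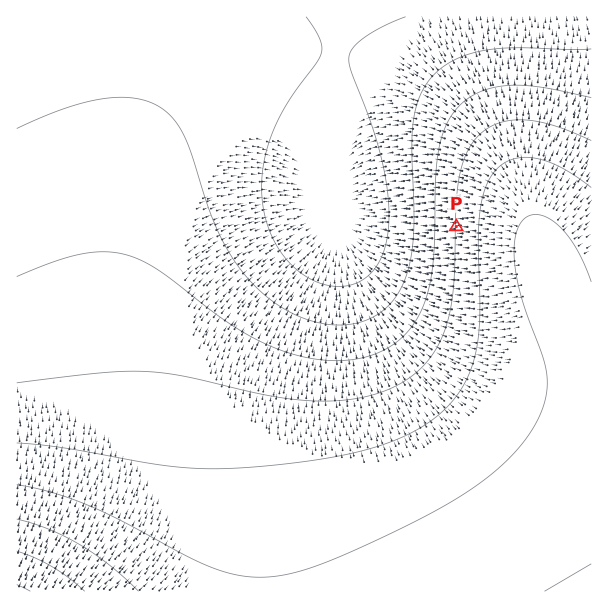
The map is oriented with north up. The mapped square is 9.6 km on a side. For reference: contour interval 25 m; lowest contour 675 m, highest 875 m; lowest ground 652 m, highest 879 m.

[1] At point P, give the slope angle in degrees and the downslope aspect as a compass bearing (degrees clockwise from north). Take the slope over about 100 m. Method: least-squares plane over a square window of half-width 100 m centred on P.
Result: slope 4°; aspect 271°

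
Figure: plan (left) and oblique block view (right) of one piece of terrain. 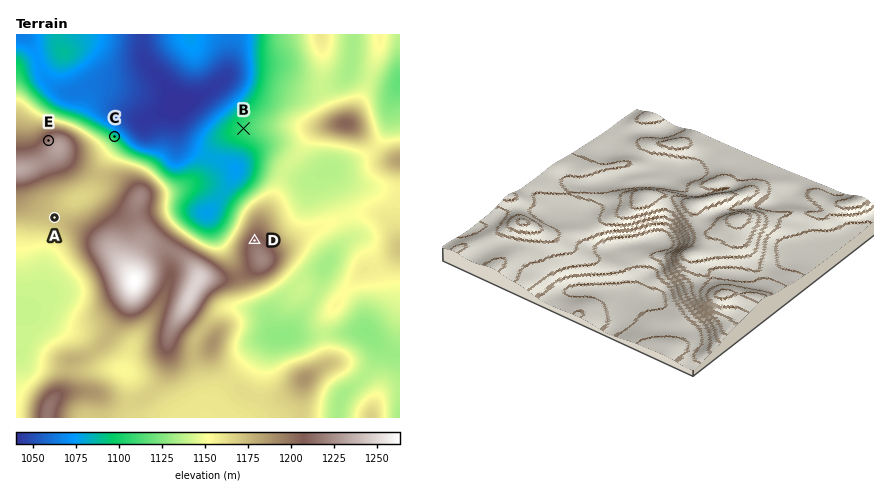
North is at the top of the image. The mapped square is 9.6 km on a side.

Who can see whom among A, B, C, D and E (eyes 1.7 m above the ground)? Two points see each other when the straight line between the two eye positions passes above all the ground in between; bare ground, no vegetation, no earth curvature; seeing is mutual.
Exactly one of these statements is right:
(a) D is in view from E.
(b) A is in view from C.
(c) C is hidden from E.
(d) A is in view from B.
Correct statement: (c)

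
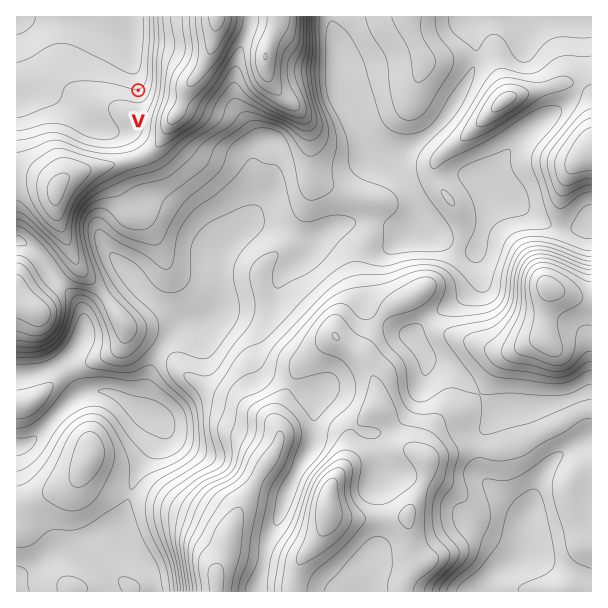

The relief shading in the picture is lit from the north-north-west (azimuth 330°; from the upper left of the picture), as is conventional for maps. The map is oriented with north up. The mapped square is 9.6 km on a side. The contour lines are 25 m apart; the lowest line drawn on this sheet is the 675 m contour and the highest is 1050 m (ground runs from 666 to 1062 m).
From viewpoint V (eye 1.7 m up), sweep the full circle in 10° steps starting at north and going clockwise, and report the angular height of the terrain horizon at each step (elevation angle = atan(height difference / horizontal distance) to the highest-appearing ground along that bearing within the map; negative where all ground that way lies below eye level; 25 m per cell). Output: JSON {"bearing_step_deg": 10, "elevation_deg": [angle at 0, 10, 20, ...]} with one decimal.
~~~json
{"bearing_step_deg": 10, "elevation_deg": [-1.9, 0.3, 3.6, 4.8, 6.8, 8.6, 10.2, 11.8, 12.9, 13.2, 13.2, 13.2, 13.2, 12.8, 11.6, 9.3, 6.7, 5.9, 5.8, 5.8, 5.7, 5.5, 5.1, 4.6, 3.9, 3.0, 2.1, 1.0, -0.0, -0.7, -1.0, -1.4, -1.6, -1.8, -1.9, -2.1]}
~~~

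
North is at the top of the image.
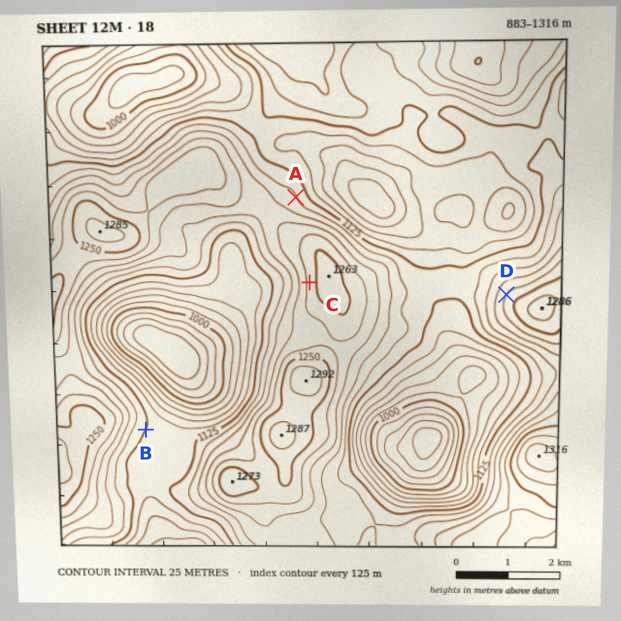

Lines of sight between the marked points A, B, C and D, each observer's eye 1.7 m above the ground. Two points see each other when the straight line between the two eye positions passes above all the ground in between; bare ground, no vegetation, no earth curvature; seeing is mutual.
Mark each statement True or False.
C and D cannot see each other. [True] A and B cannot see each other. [True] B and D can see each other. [False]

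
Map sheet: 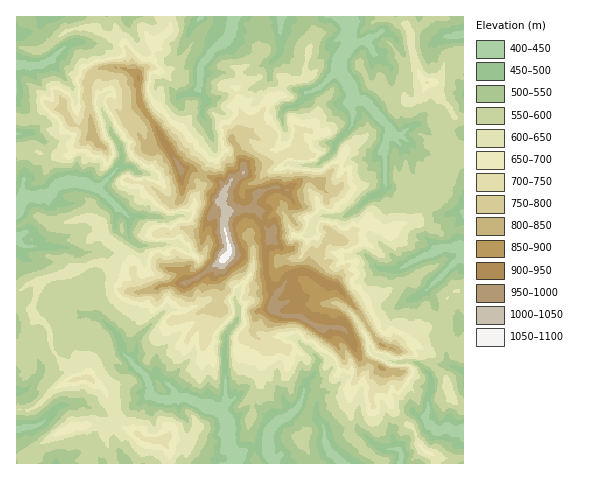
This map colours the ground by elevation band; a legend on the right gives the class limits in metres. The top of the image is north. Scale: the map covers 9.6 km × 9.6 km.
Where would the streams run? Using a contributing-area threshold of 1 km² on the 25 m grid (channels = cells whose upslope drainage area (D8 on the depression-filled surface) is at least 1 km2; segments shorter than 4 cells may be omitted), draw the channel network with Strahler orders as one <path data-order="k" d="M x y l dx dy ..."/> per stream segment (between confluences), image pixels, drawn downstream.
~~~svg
<path data-order="1" d="M383 448l2 1 13 0 4 5-2 9"/><path data-order="1" d="M322 425l3 6 0 10 2 4 0 2 3 6 9 7 1 3"/><path data-order="2" d="M221 413l7 8 1 26 7 8 0 8"/><path data-order="1" d="M59 407l-2 0-16 17-8 3-7 0-1 1-8 2"/><path data-order="2" d="M178 397l7 0 3 1 13 6 5 3 3 0 7 4 2 0 3 2"/><path data-order="2" d="M153 396l6 3 16 0 3-2"/><path data-order="1" d="M169 385l5 5 2 7 2 0"/><path data-order="2" d="M130 360l9 10 7 6 4 8 0 6 3 6"/><path data-order="1" d="M314 355l5 6-4 6 0 5-1 3-9 9 0 6-6 16-6 7-9 6-5 1-8 8-2 5 1 22 4 8"/><path data-order="1" d="M162 313l-24 24-1 3 0 10-7 10"/><path data-order="1" d="M332 304l7 0 2 1 13 10 11 19 5 10 0 5 4 5 5 2 4 0 9 6 19-1 3 2 4 0 12 11 1 2 0 10 1 3-5 9 1 12-1 3-2 3 0 3 7 8 5 4 3 0 4-3 7 0 3 4 5 0 1-1 3 1"/><path data-order="1" d="M77 299l0 10 5 5 15 1 2 1 19 19 0 2 4 7 1 9 2 3 5 4"/><path data-order="1" d="M412 299l8-5 4-3 2 0 33-33 4-2"/><path data-order="1" d="M250 274l-2 5-10 11-1 5-2 4 3 8 0 11-2 4-7 7-4 7 0 68-4 6 0 3"/><path data-order="1" d="M378 267l1 2 20 0 25-13 6-1 12-7 14 0 2-2 5 0"/><path data-order="1" d="M36 246l-11 0-3-1-4-4-1-6"/><path data-order="1" d="M182 246l-4-3-16 1-1 1-22 0-2-1-8-9 0-18-2-1"/><path data-order="1" d="M308 234l3-3 3-9 4-5 2-1 26 0 8-6 3-1 12-12 10-3 5-5 1-2 0-40 1-1 0-7 2-3 1 0 0-10"/><path data-order="1" d="M172 218l-10 0-5-2-30 0"/><path data-order="2" d="M127 216l-7-7-2 0 0-1-20-20"/><path data-order="2" d="M98 188l-3 0-10-5-5 0-2-1-17 1-13 12-7 0-1 1-15 0-5 5-3 7"/><path data-order="1" d="M293 164l2 1 23 0 15-13 2-5 0-4 18-19 0-20 2-3 0-3"/><path data-order="1" d="M24 133l-7 0"/><path data-order="1" d="M210 133l-2-4-1-7-5-7 0-6 4-6 0-5-5-4-2-6"/><path data-order="1" d="M405 131l-2 3-10 0-1-4-3-4"/><path data-order="2" d="M389 126l-24-24-2-1-6 0-2-3"/><path data-order="1" d="M283 113l0-2 4-5 7 0 3-1 7-7 2-6 12-3 17-16 5-2"/><path data-order="2" d="M355 98l-2-3-2-6-3-7-8-11"/><path data-order="1" d="M180 96l5-2 4 0 10-6"/><path data-order="1" d="M105 94l-4 5 0 7 3 6 1 5 3 2 4 15 6 7 2 5 2 4 0 9-6 12-18 17"/><path data-order="2" d="M199 88l1-3 0-17 2-5 7-7 2-4 7-7 6-4 5-6 5-18"/><path data-order="2" d="M340 71l0-12 2-5 6-7 1-2 0-5"/><path data-order="1" d="M272 61l8-9 0-32 1-3"/><path data-order="1" d="M374 53l-3-6-3-4-4 0-1-1-13 0-1-2"/><path data-order="1" d="M63 48l-8 7-2 4-14 7-22-2"/><path data-order="2" d="M349 40l0-15-2-5 0-3"/><path data-order="1" d="M456 35l7-1"/>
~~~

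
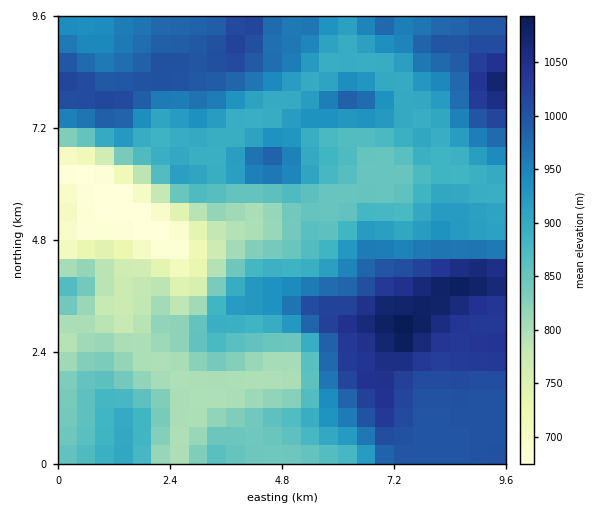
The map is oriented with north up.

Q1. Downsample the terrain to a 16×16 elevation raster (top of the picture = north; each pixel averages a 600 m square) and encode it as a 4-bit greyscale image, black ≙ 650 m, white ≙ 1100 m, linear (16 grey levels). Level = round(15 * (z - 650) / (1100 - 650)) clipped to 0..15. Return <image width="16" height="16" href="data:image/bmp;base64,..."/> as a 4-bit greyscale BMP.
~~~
<image width="16" height="16" href="data:image/bmp;base64,Qk32AAAAAAAAAHYAAAAoAAAAEAAAABAAAAABAAQAAAAAAIAAAAATCwAAEwsAABAAAAAAAAAAAAAAABEREQAiIiIAMzMzAERERABVVVUAZmZmAHd3dwCIiIgAmZmZAKqqqgC7u7sAzMzMAN3d3QDu7u4A////AHiGV3Z3i8zMeIdWZ3mszMxndlVVac3MzGZlVmVa3dzdVVVod4ve7d1lRVeZvN7u3XVENYmavN7uNDIUZ3iru7sRESRVd4mJmSETZ2Z3d3mYEUeYm6h3eIlXiIiamHeImru5mYiaqYi8zMy7qpmpib66u8zLqYirzaqru8uqmqu8"/>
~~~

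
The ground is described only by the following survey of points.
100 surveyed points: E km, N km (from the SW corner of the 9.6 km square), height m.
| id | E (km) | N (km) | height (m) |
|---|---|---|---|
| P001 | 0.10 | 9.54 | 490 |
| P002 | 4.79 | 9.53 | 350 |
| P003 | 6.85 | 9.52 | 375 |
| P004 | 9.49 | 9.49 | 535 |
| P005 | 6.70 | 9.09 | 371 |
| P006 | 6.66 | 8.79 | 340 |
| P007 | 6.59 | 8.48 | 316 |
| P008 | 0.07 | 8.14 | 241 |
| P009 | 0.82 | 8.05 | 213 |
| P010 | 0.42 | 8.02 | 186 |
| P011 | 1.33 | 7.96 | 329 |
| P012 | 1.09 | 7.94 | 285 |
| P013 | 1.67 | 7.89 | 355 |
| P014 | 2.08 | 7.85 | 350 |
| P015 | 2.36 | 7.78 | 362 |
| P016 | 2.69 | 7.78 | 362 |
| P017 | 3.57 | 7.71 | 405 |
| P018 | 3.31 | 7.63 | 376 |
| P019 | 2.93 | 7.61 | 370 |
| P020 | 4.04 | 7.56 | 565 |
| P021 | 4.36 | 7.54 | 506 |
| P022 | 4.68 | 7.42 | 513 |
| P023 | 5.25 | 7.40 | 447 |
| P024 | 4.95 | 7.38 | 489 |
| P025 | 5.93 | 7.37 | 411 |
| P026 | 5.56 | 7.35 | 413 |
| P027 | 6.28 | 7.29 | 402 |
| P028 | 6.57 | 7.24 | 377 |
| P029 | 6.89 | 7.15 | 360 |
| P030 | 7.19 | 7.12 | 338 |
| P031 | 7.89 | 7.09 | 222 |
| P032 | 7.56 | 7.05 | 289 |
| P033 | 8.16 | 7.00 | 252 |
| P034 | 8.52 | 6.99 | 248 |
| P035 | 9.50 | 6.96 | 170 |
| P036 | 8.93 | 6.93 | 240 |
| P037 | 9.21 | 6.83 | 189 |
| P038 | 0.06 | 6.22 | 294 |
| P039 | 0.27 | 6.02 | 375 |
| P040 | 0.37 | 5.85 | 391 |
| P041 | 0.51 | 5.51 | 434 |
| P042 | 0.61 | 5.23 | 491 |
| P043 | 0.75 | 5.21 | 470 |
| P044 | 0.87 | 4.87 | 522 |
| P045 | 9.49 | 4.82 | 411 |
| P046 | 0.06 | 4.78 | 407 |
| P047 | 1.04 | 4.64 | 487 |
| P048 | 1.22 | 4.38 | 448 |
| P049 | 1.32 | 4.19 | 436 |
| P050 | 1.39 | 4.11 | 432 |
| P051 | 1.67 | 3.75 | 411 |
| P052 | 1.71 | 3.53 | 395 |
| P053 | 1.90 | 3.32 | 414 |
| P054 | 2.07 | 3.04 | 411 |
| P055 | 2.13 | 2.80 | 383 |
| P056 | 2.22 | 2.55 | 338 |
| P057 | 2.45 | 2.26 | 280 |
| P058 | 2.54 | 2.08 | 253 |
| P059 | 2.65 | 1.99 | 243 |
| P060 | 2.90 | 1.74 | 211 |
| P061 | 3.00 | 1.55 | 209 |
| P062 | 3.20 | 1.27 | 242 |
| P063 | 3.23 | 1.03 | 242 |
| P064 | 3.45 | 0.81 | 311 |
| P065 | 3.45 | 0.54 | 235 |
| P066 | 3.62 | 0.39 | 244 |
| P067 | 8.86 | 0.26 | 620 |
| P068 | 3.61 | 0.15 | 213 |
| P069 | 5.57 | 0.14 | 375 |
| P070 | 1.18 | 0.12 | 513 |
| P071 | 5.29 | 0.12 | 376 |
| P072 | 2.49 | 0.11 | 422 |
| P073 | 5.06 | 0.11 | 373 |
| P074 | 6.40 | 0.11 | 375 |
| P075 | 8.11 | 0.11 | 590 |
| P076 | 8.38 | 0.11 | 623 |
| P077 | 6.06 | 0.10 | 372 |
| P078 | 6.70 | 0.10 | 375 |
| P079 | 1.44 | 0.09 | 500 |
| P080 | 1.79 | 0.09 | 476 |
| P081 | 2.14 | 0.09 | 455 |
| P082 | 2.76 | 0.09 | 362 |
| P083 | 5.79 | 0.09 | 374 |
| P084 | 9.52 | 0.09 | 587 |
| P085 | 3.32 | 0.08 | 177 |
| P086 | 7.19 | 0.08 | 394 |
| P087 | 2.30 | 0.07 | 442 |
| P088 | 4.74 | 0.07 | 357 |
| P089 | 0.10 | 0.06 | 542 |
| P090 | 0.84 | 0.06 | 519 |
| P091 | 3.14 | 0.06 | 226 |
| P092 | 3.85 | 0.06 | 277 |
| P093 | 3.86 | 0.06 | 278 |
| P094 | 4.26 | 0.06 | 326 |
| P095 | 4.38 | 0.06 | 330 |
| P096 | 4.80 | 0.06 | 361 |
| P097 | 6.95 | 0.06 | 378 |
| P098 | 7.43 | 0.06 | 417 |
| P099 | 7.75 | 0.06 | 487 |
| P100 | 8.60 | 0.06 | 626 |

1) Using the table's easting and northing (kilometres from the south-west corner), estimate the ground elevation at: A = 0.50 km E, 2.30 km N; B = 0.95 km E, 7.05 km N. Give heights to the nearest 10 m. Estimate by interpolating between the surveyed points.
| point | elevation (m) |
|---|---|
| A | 350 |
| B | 360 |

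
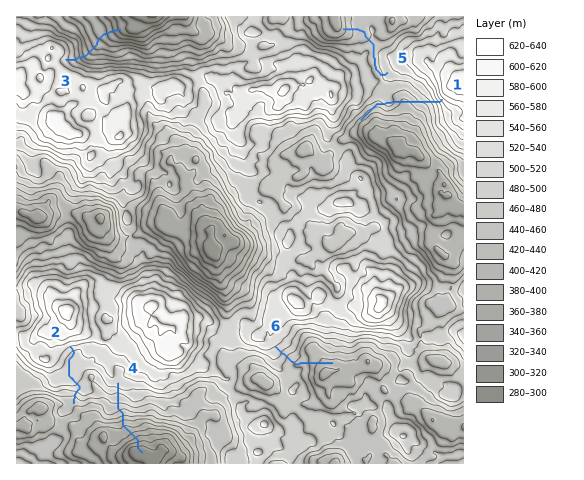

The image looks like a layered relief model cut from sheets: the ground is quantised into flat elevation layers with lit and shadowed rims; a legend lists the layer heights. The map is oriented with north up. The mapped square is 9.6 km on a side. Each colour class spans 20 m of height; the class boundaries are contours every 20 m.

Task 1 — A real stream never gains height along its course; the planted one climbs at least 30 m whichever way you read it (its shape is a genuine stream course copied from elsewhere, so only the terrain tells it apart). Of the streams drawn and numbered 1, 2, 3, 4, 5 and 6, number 1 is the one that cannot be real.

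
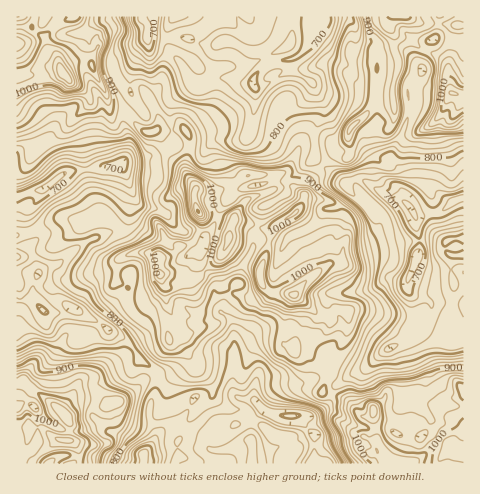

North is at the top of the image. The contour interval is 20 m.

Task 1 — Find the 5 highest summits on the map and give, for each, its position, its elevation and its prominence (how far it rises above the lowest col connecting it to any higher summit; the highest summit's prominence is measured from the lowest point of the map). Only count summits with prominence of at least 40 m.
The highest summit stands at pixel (199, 211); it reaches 1101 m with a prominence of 446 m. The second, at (62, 73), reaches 1096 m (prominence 223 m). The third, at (229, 237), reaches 1072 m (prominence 87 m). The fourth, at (294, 295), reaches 1068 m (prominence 89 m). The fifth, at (67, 440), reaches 1068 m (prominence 255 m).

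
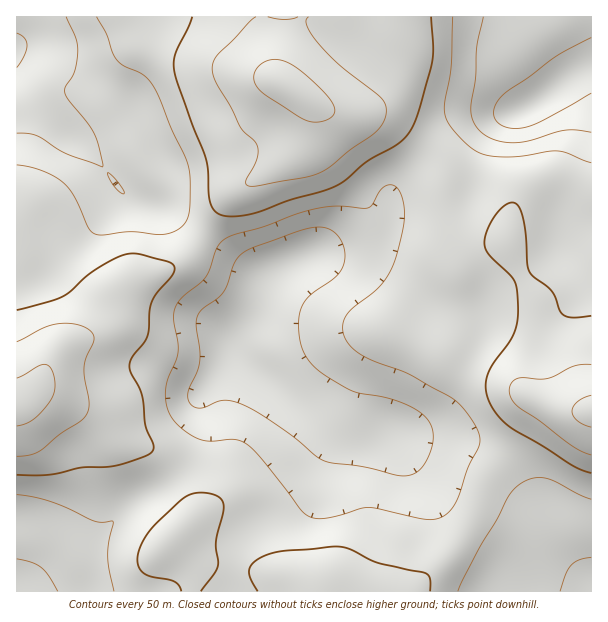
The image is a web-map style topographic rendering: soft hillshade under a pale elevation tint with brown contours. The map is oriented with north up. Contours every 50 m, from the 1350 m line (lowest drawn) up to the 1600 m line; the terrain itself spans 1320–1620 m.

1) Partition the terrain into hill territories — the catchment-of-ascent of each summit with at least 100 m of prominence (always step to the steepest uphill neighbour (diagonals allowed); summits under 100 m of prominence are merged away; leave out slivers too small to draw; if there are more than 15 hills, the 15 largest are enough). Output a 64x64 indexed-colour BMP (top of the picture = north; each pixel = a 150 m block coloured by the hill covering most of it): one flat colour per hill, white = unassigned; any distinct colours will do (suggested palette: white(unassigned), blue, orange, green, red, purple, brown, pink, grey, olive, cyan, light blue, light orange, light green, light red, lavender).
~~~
<image width="64" height="64" href="data:image/bmp;base64,Qk12CAAAAAAAAHYAAAAoAAAAQAAAAEAAAAABAAQAAAAAAAAIAAATCwAAEwsAABAAAAAAAAAA////ALR3HwAOf/8ALKAsACgn1gC9Z5QAS1aMAMJ34wB/f38AIr28AM++FwDox64AeLv/AIrfmACWmP8A1bDFABERERERERERERERERERERERERERERERERERERERERERERERERERERERERERERERERERERERERERERERERERERMRERERERERERERERERERERERERERERERERERERERERIxERERERERERERERERERERERERERERERERERERERERIzERERERERERERERERERERERERERERERERERERERERIzMRERERERERERERERERERERERERERERERERERERERIjMxERERERERERERERERERERERERERERERERERERERIjMzERERERERERERERERERERERERERERERERERERERIiMzMRERERERERERERERERERERERERERERERERERERIiMzMxERERERERERERERERERERERERERERERERERERIiMzMzERERERERERERERERERERERERERERERERERESIjMzMzMRERERERERERERERERERERERERERERERESIiIjMzMzMxEREREREREREREREREREREREREREREREiIiIjMzMzMzERERERERERERERERERERERERERERERIiIiIjMzMzMzMRERERERERERERERERERERERERERERIiIiIjMzMzMzMxEREREREREREREREREREREREREREREiIiIzMzMzMzMzEREREREREREREREREREREREREREREiIzMzMzMzMzMzMRERERERERERERERERERERERIiIiEjMzMzMzMzMzMzMxERERERERERERERERERERESIiIiIiIjMzMzMzMzMzMzERERERERERERERERERERESIiIiIiIiIzMzMzMzMzMzMRERERERERERERERERERESIiIiIiIiIiMzMzMzMzMzMxERERERERERERERERERESIiIiIiIiIiIjMzMzMzMzMzERERERERERERERERERESIiIiIiIiIiIiIzMzMzMzMzMRERERERERERERERERESIiIiIiIiIiIiIjMzMzMzMzMxERERERERERERERERESIiIiIiIiIiIiIiIzMzMzMzMzERERERERERERERERESIiIiIiIiIiIiIiIjMzMzMzMzMRERERERERERERERESIiIiIiIiIiIiIiIiIzMzMzMzMxERERERERERERERESIiIiIiIiIiIiIiIiIjMzMzMzMzEREREREREREREREREiIiIiIiIiIiIiIiIiIzMzMzMzMRERERERERERERERERIiIiIiIiIiIiIiIiIjMzMzMzMxEREREREREREREREREiIiIiIiIiIiIiIiIiMzMzMzMzERERERERERERERERERIiIiIiIiIiIiIzMzMzMzMzMzMREREREREREREREREREiIiIiIiIiIiIzMzMzMzMzMzMxERERERERERERERERESIiIiIiIiIiIzMzMzMzMzMzMzEREREREREREREREREREiIiIiIiIiIzMzMzMzMzMzMzMREREREREREREREREREiIiIiIiIiMzMzMzMzMzMzMzMxERERERERERERERERIiIiIiIiMzMzMzMzMzMzMzMzMzERERERERERERERERIiIiIiIzMzMzMzMzMzMzMzMzMzMRERERERERERERERIiIiIiIiIiIzMzMzMzMzMzMzMzMxERERERERERERESIiIiIiIiIiIiIzMzMzMzMzMzMzMzEREREREREREREiIiIiIiIiIiIiIjMzMzMzMzMzMzMzMREREREREREREiIiIiIiIiIiIiIiIzMzMzMzMzMzMzMxEREREREREREiIiIiIiIiIiIiIiIjMzMzMzMzMzMzMzEREREREREiIiIiIiIiIiIiIiIiIiMzMzMzMzMzMzMzMREREREREiIiIiIiIiIiIiIiIiIiIzMzMzMzMzMzMzMxEREREREiIiIiIiIiIiIiIiIiIiIjMzMzMzMzMzMzMzEREREREiIiIiIiIiIiIiIiIiIiIiIzMzMzMzMzMzMzMREREREiIiIiIiIiIiIiIiIiIiIiIiMzMzMzMzMzMzMxERERESIiIiIiIiIiIiIiIiIiIiIiIjMzMzMzMzMzMzEREREiIiIiIiIiIiIiIiIiIiIiIiIiIzMzMzMzMzMzMREREiIiIiIiIiIiIiIiIiIiIiIiIiIiMzMzMzMzMzMxEREiIiIiIiIiIiIiIiIiIiIiIiIiIiIiMzMzMzMzMzEREiIiIiIiIiIiIiIiIiIiIiIiIiIiIiIjMzMzMzMzMRIiIiIiIiIiIiIiIiIiIiIiIiIiIiIiIiIiIiMzMzMxIiIiIiIiIiIiIiIiIiIiIiIiIiIiIiIiIiIiIiMzMzIiIiIiIiIiIiIiIiIiIiIiIiIiIiIiIiIiIiIiIjMzMiIiIiIiIiIiIiIiIiIiIiIiIiIiIiIiIiIiIiIiIzMyIiIiIiIiIiIiIiIiIiIiIiIiIiIiIiIiIiIiIiIiIzIiIiIiIiIiIiIiIiIiIiIiIiIiIiIiIiIiIiIiIiIiIiIiIiIiIiIiIiIiIiIiIiIiIiIiIiIiIiIiIiIiIiIiIiIiIiIiIiIiIiIiIiIiIiIiIiIiIiIiIiIiIiIiIiIiIiIiIiIiIiIiIiIiIiIiIiIiIiIiIiIiIiIiIiIiIiIiIiIiIiIiIiIiIiIiIiIiIiIiIiIiIiIiIiIiIiIiIiIiIiIiIiIiIiIiIiIiIiIiIiIiIiIiIiIiIiIiIi"/>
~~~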